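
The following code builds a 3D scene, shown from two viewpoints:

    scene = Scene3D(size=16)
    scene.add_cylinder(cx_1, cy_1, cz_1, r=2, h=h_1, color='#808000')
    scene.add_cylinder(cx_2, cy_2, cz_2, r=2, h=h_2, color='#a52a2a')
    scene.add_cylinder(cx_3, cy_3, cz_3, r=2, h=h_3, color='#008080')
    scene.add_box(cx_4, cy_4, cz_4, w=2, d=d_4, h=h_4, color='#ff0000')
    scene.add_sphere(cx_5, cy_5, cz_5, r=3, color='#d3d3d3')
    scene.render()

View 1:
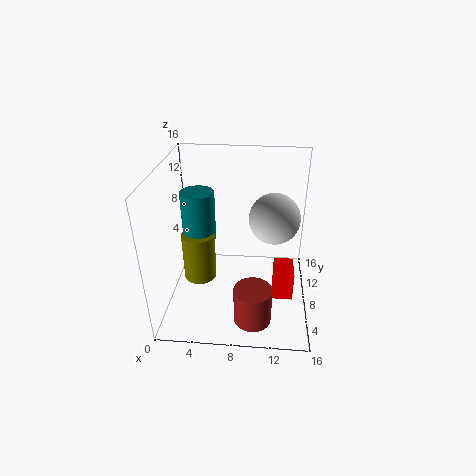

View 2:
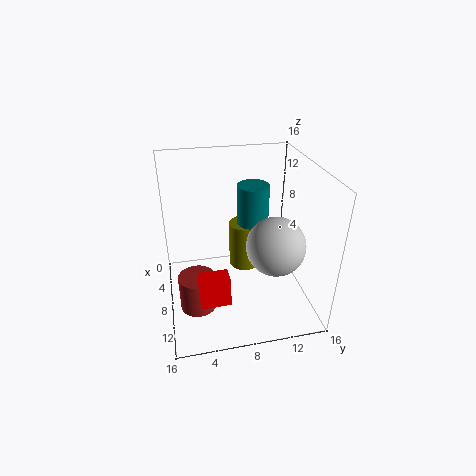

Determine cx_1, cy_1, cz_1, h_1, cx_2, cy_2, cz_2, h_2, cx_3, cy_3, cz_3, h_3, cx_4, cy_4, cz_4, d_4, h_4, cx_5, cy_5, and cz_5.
cx_1 = 3; cy_1 = 10; cz_1 = 1; h_1 = 6; cx_2 = 10; cy_2 = 3; cz_2 = 1; h_2 = 4; cx_3 = 3; cy_3 = 11; cz_3 = 6; h_3 = 6; cx_4 = 12; cy_4 = 3; cz_4 = 4; d_4 = 3; h_4 = 3; cx_5 = 12; cy_5 = 11; cz_5 = 9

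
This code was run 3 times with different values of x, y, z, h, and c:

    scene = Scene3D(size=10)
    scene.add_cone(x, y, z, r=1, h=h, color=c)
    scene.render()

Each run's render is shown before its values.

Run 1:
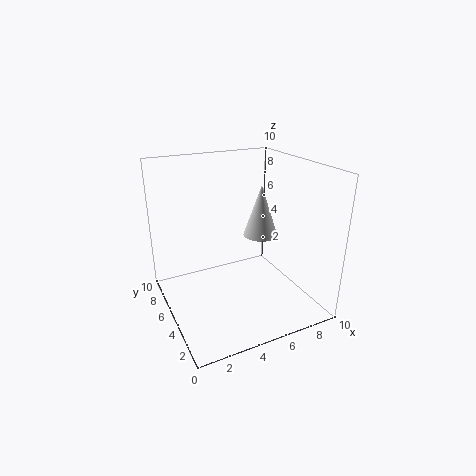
x = 5, y = 2, z = 6.5, h = 3, c = 'lightgray'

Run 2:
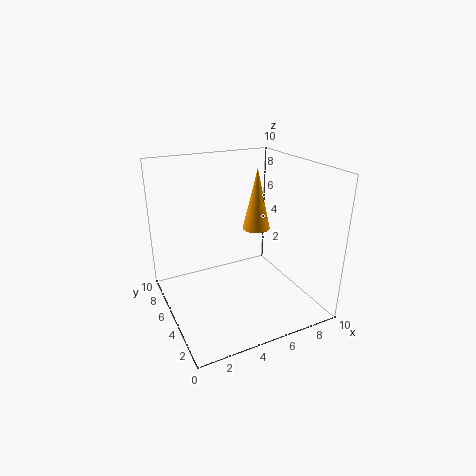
x = 7, y = 6, z = 5, h = 4.5, c = 'orange'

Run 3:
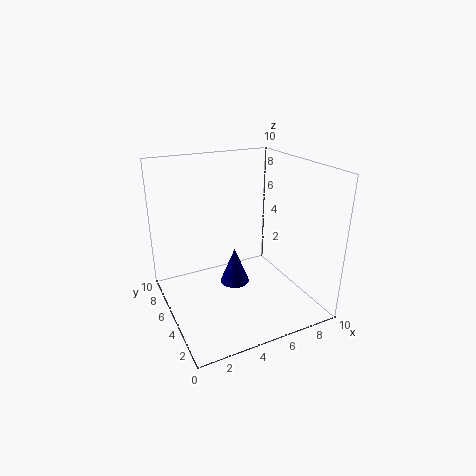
x = 4.5, y = 4.5, z = 2, h = 2.5, c = 'navy'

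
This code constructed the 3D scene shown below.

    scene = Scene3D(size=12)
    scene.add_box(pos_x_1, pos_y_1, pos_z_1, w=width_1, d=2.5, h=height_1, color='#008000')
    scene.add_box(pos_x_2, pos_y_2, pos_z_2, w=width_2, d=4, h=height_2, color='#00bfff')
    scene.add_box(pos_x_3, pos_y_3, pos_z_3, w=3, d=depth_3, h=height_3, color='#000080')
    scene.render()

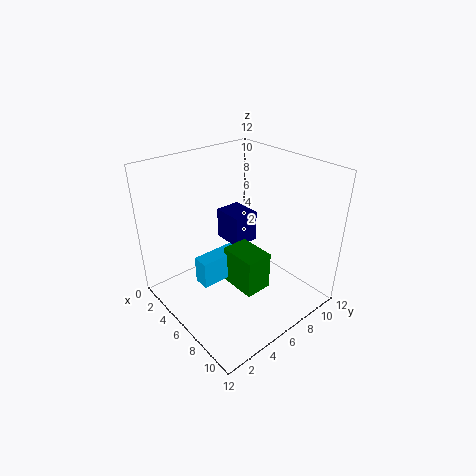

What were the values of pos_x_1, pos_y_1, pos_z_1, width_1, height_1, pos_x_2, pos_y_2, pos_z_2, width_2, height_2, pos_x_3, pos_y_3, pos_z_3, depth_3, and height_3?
pos_x_1 = 4, pos_y_1 = 6, pos_z_1 = 0.5, width_1 = 3.5, height_1 = 3.5, pos_x_2 = 3, pos_y_2 = 3.5, pos_z_2 = 1, width_2 = 1.5, height_2 = 2.5, pos_x_3 = 0.5, pos_y_3 = 8, pos_z_3 = 3, depth_3 = 2.5, height_3 = 3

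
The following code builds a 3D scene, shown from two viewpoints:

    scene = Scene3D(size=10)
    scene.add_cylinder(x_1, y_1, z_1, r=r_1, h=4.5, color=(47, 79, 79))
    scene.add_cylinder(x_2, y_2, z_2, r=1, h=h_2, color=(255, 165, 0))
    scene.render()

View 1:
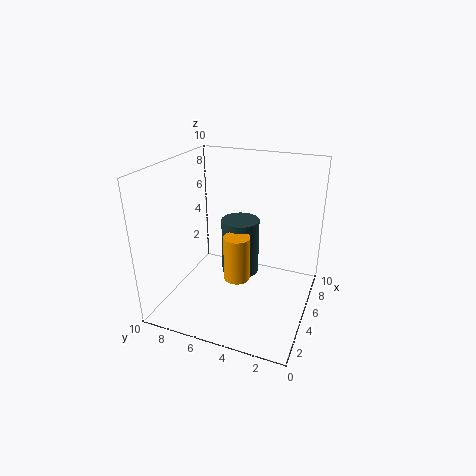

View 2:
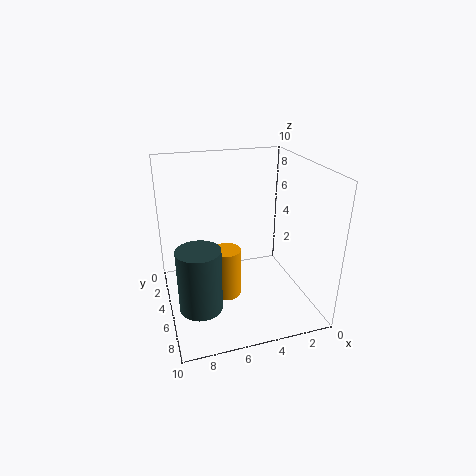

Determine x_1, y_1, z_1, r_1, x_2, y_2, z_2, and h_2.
x_1 = 8
y_1 = 6
z_1 = 0.5
r_1 = 1.5
x_2 = 6
y_2 = 5.5
z_2 = 1
h_2 = 3.5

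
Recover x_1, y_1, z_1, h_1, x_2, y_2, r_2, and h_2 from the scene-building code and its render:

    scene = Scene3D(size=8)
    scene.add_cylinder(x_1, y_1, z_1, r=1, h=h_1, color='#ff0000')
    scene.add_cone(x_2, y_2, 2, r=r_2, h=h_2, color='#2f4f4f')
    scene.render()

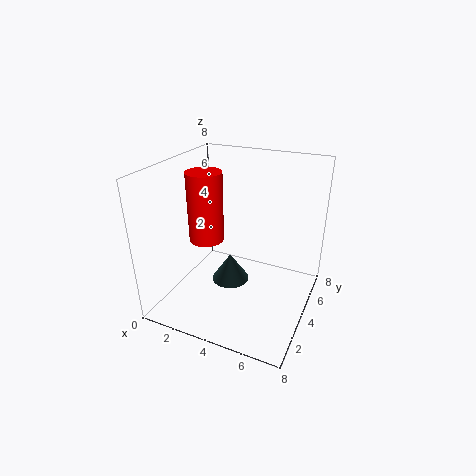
x_1 = 2, y_1 = 4, z_1 = 3.5, h_1 = 4, x_2 = 4, y_2 = 3, r_2 = 1, h_2 = 1.5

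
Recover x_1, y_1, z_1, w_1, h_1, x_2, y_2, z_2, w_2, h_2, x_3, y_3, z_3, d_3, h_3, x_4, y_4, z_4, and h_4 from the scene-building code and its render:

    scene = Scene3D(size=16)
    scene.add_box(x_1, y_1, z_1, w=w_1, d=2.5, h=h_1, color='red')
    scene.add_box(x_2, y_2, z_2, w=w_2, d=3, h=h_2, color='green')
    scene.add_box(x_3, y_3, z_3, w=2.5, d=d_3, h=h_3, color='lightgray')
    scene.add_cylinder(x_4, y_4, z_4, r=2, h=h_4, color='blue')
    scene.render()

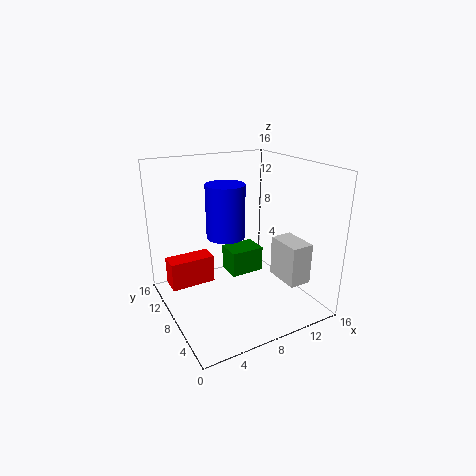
x_1 = 1.5
y_1 = 12.5
z_1 = 0.5
w_1 = 5.5
h_1 = 3.5
x_2 = 8
y_2 = 9
z_2 = 2.5
w_2 = 4
h_2 = 3
x_3 = 11.5
y_3 = 2.5
z_3 = 3.5
d_3 = 4
h_3 = 4.5
x_4 = 6
y_4 = 7
z_4 = 9
h_4 = 5.5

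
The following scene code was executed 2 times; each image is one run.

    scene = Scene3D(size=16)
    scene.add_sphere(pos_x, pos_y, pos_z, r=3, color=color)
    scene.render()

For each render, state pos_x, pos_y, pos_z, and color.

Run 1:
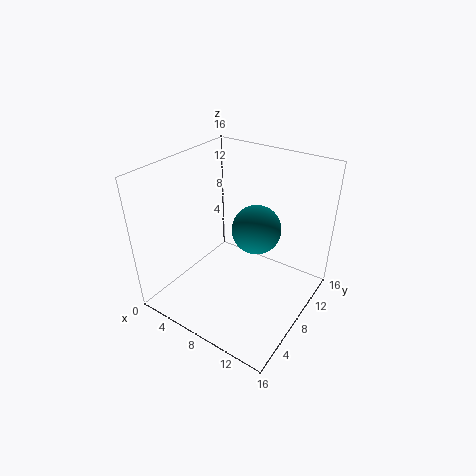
pos_x = 8
pos_y = 12
pos_z = 7
color = 'teal'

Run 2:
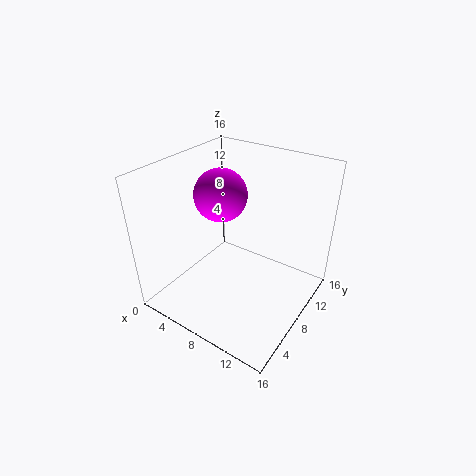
pos_x = 5
pos_y = 9
pos_z = 12
color = 'magenta'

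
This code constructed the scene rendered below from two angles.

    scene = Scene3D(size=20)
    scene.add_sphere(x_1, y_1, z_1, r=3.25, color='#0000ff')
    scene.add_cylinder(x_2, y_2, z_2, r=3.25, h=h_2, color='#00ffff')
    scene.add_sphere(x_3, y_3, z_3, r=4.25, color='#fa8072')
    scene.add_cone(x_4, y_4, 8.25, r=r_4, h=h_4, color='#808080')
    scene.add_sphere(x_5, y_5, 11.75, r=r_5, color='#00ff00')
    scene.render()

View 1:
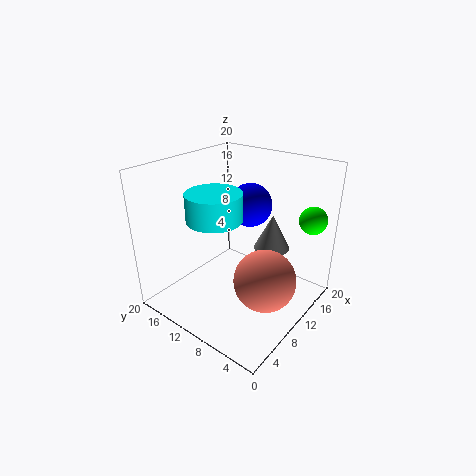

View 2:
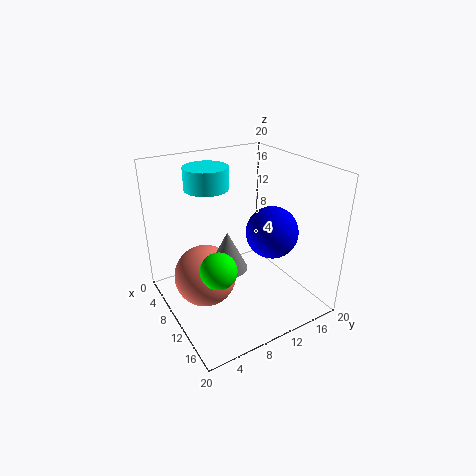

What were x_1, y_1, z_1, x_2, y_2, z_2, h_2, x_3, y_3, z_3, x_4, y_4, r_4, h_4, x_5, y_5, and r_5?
x_1 = 15.25; y_1 = 11.75; z_1 = 12.75; x_2 = 3.75; y_2 = 8.5; z_2 = 15.5; h_2 = 3.25; x_3 = 9.5; y_3 = 5; z_3 = 5.25; x_4 = 13.25; y_4 = 6.5; r_4 = 2.5; h_4 = 5; x_5 = 18; y_5 = 2.75; r_5 = 2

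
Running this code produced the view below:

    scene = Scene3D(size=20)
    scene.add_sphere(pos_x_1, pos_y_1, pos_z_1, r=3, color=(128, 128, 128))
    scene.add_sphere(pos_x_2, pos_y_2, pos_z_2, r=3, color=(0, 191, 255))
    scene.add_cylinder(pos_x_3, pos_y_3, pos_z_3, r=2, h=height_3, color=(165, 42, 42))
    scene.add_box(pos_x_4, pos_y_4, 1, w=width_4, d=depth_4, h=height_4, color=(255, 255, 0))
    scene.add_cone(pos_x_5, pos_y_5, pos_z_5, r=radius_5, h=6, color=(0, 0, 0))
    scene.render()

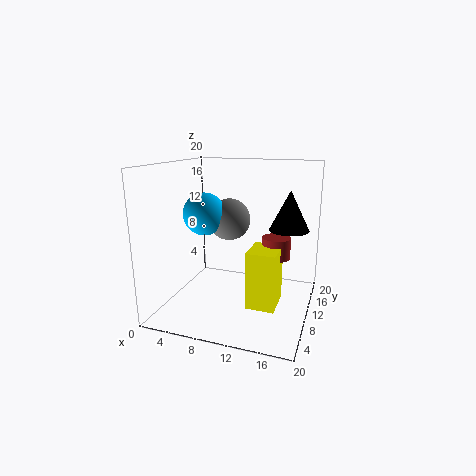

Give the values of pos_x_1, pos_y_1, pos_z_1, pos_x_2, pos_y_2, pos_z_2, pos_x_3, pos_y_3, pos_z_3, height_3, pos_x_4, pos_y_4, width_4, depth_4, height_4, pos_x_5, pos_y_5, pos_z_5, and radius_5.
pos_x_1 = 8; pos_y_1 = 12; pos_z_1 = 12; pos_x_2 = 5; pos_y_2 = 10; pos_z_2 = 13; pos_x_3 = 15; pos_y_3 = 12; pos_z_3 = 7; height_3 = 3; pos_x_4 = 12; pos_y_4 = 7; width_4 = 4; depth_4 = 5; height_4 = 8; pos_x_5 = 16; pos_y_5 = 16; pos_z_5 = 10; radius_5 = 3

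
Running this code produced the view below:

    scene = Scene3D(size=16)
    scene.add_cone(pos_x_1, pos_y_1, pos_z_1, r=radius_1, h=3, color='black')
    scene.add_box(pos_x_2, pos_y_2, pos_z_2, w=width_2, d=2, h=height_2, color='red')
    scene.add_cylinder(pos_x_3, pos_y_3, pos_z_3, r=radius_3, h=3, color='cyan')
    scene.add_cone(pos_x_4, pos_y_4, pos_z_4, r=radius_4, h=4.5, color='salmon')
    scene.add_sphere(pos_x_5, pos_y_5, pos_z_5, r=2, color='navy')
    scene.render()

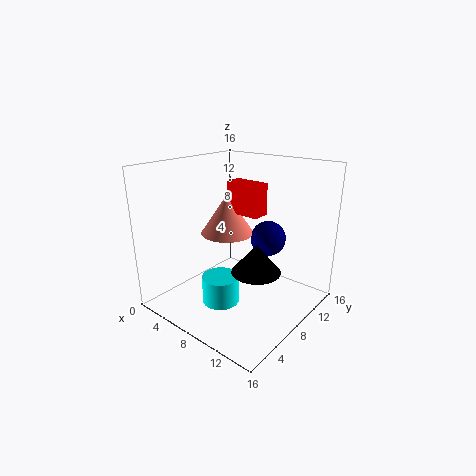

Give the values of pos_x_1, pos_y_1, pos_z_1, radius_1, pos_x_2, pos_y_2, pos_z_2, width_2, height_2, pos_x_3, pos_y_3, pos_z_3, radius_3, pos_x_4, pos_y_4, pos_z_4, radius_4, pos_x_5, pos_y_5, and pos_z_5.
pos_x_1 = 12
pos_y_1 = 6
pos_z_1 = 6
radius_1 = 2.5
pos_x_2 = 6
pos_y_2 = 8.5
pos_z_2 = 10.5
width_2 = 4
height_2 = 3.5
pos_x_3 = 8
pos_y_3 = 5
pos_z_3 = 1.5
radius_3 = 2
pos_x_4 = 6
pos_y_4 = 8.5
pos_z_4 = 8
radius_4 = 3
pos_x_5 = 10
pos_y_5 = 11
pos_z_5 = 7.5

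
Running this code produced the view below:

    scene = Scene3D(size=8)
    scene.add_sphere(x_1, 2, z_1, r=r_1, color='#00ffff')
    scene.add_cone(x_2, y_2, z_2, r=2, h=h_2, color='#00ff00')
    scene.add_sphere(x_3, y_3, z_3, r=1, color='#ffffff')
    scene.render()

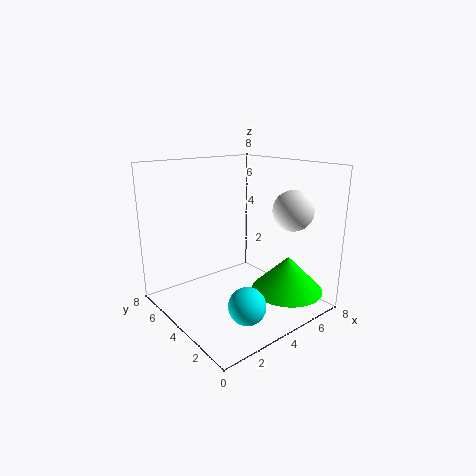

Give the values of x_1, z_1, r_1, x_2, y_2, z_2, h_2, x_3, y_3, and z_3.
x_1 = 3; z_1 = 1; r_1 = 1; x_2 = 6; y_2 = 2; z_2 = 1; h_2 = 2; x_3 = 5; y_3 = 1; z_3 = 6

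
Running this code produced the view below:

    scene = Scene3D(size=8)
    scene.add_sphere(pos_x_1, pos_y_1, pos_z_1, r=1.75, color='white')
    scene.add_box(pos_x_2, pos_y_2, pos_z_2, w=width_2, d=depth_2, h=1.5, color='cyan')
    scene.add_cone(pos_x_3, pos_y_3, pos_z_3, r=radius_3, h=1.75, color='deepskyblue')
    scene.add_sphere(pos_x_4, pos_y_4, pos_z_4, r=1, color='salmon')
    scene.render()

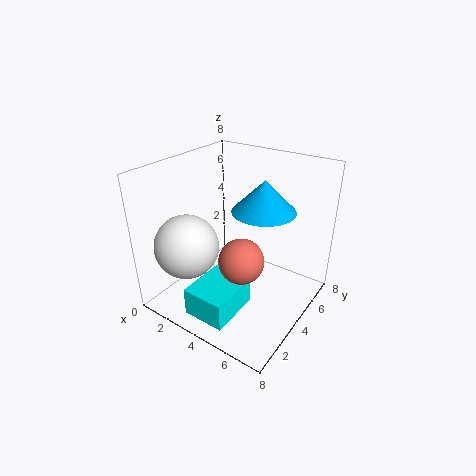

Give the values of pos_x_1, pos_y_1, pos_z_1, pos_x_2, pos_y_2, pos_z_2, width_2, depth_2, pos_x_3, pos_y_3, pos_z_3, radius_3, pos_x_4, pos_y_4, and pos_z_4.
pos_x_1 = 2; pos_y_1 = 2; pos_z_1 = 3.75; pos_x_2 = 3.25; pos_y_2 = 0.25; pos_z_2 = 1; width_2 = 2.25; depth_2 = 2.75; pos_x_3 = 5; pos_y_3 = 5; pos_z_3 = 5.5; radius_3 = 1.75; pos_x_4 = 6.25; pos_y_4 = 1; pos_z_4 = 5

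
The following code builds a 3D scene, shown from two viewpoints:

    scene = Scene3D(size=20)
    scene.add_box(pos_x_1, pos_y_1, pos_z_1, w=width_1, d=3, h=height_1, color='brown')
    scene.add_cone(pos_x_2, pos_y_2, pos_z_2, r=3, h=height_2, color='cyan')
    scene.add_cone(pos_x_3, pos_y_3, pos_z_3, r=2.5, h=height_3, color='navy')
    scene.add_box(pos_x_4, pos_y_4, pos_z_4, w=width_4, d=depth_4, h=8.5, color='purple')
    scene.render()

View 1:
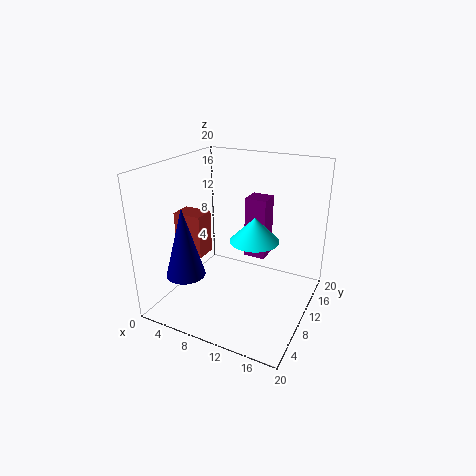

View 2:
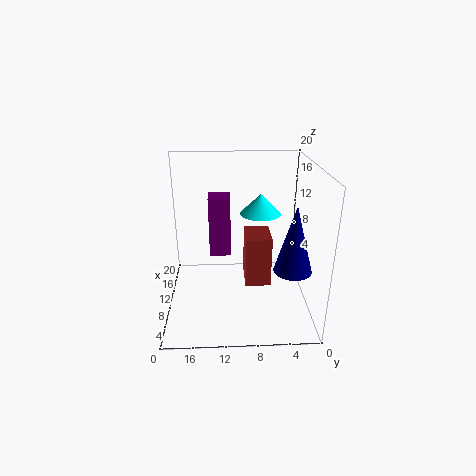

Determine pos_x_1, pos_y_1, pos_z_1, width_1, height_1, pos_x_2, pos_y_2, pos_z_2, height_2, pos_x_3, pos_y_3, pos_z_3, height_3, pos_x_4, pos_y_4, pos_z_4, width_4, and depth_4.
pos_x_1 = 2, pos_y_1 = 6.5, pos_z_1 = 7.5, width_1 = 4, height_1 = 6, pos_x_2 = 14, pos_y_2 = 6.5, pos_z_2 = 12, height_2 = 3, pos_x_3 = 6, pos_y_3 = 3, pos_z_3 = 7, height_3 = 9, pos_x_4 = 10.5, pos_y_4 = 11, pos_z_4 = 7, width_4 = 3, depth_4 = 3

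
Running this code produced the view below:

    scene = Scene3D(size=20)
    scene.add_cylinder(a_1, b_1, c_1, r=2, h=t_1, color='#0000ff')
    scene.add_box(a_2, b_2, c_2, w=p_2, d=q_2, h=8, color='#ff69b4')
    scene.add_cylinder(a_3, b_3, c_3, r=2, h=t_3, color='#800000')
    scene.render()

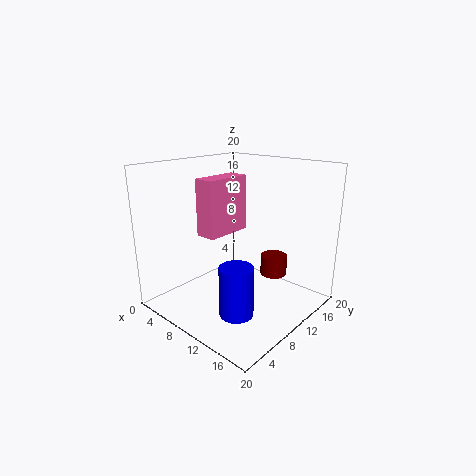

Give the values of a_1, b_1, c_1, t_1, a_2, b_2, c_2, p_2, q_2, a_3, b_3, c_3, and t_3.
a_1 = 16
b_1 = 3
c_1 = 4
t_1 = 6
a_2 = 5
b_2 = 7
c_2 = 10
p_2 = 3
q_2 = 7
a_3 = 12
b_3 = 16
c_3 = 3
t_3 = 3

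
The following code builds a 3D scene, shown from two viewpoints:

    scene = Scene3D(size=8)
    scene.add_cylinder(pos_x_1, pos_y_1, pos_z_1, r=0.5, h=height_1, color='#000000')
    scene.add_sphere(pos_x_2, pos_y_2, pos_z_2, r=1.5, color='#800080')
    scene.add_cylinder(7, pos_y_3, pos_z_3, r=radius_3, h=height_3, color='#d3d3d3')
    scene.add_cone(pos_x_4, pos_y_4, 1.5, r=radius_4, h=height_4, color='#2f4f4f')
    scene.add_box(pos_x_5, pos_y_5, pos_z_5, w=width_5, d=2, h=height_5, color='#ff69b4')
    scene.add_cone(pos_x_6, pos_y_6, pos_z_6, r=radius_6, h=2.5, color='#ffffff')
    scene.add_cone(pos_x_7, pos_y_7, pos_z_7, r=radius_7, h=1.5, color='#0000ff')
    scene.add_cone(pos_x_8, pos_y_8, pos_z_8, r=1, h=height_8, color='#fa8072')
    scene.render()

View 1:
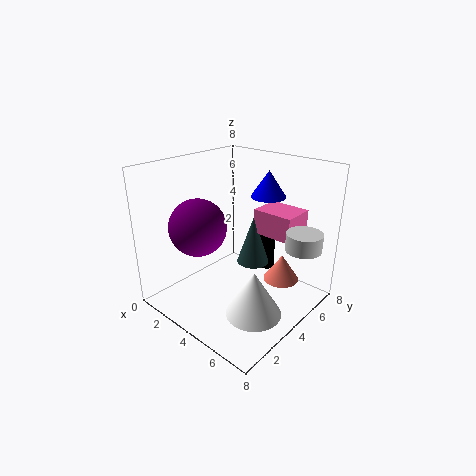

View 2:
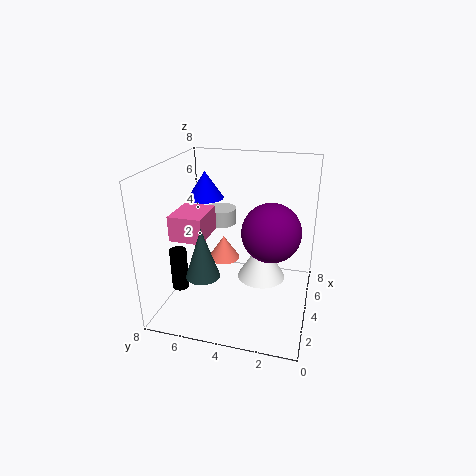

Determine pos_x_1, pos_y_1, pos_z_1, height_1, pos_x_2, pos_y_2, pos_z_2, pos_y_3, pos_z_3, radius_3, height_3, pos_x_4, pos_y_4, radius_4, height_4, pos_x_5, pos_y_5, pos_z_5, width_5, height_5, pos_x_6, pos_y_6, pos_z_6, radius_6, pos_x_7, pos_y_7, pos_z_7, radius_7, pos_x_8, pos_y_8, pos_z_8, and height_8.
pos_x_1 = 3.5, pos_y_1 = 7.5, pos_z_1 = 0.5, height_1 = 2.5, pos_x_2 = 3, pos_y_2 = 2, pos_z_2 = 5, pos_y_3 = 6, pos_z_3 = 3.5, radius_3 = 1, height_3 = 1, pos_x_4 = 3.5, pos_y_4 = 6, radius_4 = 1, height_4 = 3, pos_x_5 = 3.5, pos_y_5 = 6, pos_z_5 = 3.5, width_5 = 2.5, height_5 = 1.5, pos_x_6 = 6, pos_y_6 = 3, pos_z_6 = 0.5, radius_6 = 1.5, pos_x_7 = 4.5, pos_y_7 = 6, pos_z_7 = 6, radius_7 = 1, pos_x_8 = 6, pos_y_8 = 5.5, pos_z_8 = 1.5, height_8 = 1.5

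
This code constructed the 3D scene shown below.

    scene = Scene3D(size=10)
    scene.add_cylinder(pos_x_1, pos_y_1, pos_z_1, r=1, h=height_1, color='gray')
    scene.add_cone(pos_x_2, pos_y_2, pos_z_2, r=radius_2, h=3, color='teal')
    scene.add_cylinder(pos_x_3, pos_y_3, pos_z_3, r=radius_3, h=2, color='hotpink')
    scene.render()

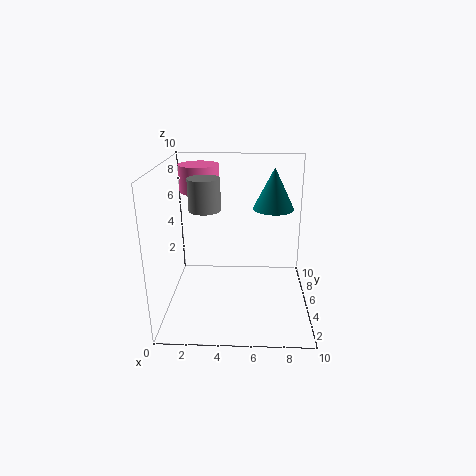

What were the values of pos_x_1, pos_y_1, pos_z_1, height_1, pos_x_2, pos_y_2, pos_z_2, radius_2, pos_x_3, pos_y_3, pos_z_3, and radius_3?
pos_x_1 = 3; pos_y_1 = 3.5; pos_z_1 = 7.5; height_1 = 2; pos_x_2 = 7.5; pos_y_2 = 7; pos_z_2 = 6.5; radius_2 = 1.5; pos_x_3 = 2; pos_y_3 = 8; pos_z_3 = 7.5; radius_3 = 1.5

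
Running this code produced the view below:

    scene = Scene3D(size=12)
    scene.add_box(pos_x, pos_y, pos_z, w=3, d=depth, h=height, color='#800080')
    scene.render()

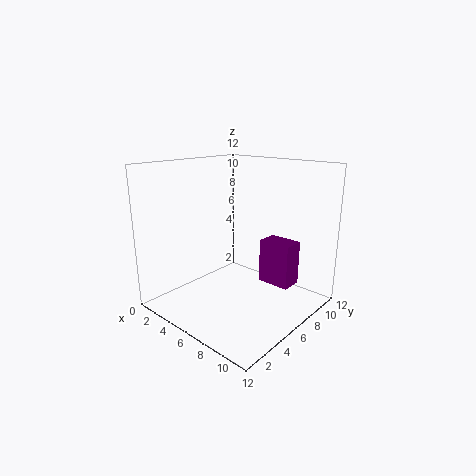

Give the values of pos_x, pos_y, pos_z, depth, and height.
pos_x = 6
pos_y = 9
pos_z = 1
depth = 2
height = 4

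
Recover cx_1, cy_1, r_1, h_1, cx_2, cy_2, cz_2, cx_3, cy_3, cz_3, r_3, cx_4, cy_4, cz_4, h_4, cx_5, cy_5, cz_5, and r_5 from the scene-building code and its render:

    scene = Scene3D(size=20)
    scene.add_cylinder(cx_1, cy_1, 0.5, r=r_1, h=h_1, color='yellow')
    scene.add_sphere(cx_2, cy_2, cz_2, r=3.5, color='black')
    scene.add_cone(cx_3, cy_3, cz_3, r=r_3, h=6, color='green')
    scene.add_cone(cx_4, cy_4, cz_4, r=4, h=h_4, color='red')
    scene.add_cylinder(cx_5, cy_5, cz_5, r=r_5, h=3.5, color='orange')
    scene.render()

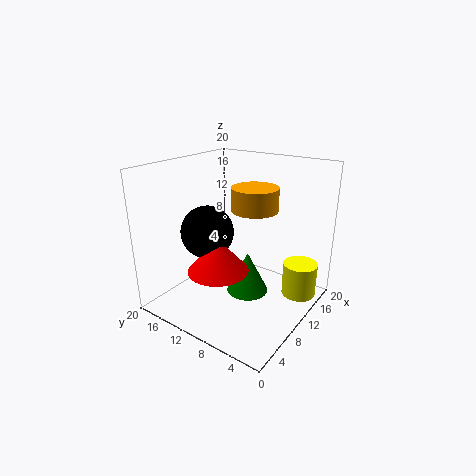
cx_1 = 16, cy_1 = 3, r_1 = 2.5, h_1 = 5, cx_2 = 6.5, cy_2 = 12.5, cz_2 = 11.5, cx_3 = 11, cy_3 = 9, cz_3 = 1.5, r_3 = 3, cx_4 = 5.5, cy_4 = 10, cz_4 = 7, h_4 = 4.5, cx_5 = 15, cy_5 = 10.5, cz_5 = 12.5, r_5 = 3.5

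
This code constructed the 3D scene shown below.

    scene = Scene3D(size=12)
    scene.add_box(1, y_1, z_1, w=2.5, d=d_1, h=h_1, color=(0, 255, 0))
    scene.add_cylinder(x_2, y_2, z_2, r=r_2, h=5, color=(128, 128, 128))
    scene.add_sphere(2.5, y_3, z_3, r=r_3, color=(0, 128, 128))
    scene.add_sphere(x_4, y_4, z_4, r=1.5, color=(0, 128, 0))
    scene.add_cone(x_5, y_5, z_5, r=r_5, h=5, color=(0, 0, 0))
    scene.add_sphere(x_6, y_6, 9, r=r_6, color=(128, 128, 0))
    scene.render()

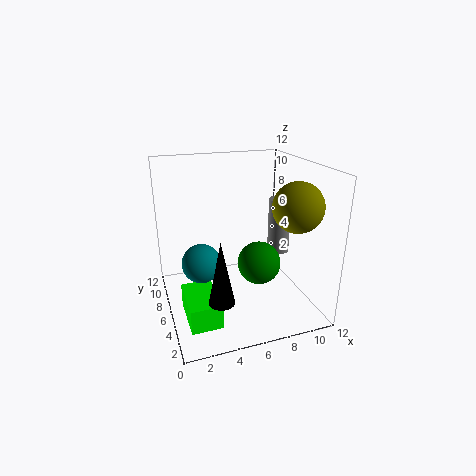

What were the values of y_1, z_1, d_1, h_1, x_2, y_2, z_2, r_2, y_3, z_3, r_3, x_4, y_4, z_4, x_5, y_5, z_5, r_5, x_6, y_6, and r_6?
y_1 = 2
z_1 = 0.5
d_1 = 4
h_1 = 2
x_2 = 10.5
y_2 = 7.5
z_2 = 3.5
r_2 = 1
y_3 = 4.5
z_3 = 5
r_3 = 1.5
x_4 = 6
y_4 = 1.5
z_4 = 6
x_5 = 3.5
y_5 = 2.5
z_5 = 2.5
r_5 = 1
x_6 = 10
y_6 = 3.5
r_6 = 2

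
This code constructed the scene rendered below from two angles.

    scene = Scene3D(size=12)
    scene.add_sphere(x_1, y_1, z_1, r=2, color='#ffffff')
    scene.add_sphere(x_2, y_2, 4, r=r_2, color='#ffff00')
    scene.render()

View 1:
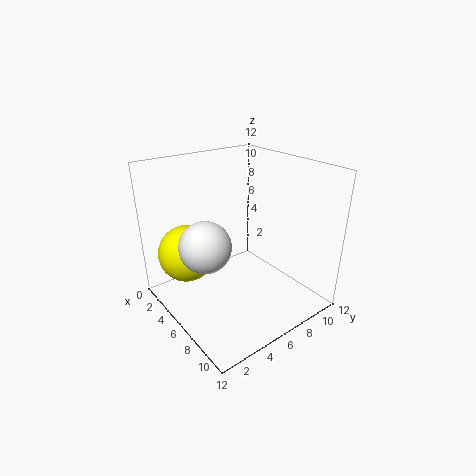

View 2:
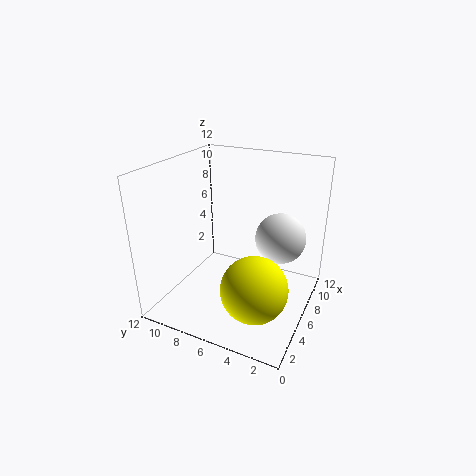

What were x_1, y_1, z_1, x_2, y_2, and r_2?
x_1 = 6.5
y_1 = 2.5
z_1 = 6.5
x_2 = 2.5
y_2 = 3
r_2 = 2.5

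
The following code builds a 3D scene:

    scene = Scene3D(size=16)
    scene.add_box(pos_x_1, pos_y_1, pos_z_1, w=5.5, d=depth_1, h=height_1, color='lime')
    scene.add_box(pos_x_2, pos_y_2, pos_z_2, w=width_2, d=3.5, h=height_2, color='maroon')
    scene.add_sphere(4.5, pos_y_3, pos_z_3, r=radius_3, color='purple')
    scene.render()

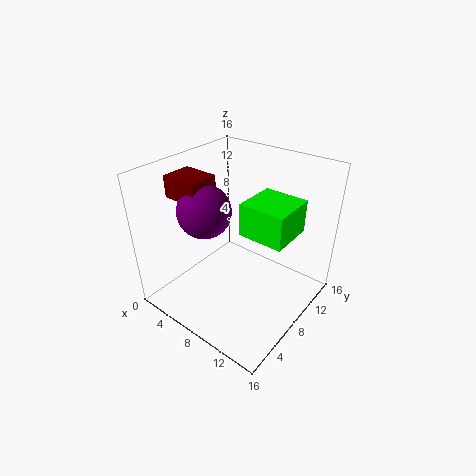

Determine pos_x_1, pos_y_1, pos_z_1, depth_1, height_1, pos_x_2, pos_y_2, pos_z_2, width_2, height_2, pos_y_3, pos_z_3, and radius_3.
pos_x_1 = 7; pos_y_1 = 9.5; pos_z_1 = 7.25; depth_1 = 5.5; height_1 = 4; pos_x_2 = 0.5; pos_y_2 = 4.75; pos_z_2 = 12; width_2 = 4.25; height_2 = 2.5; pos_y_3 = 6.5; pos_z_3 = 10.75; radius_3 = 3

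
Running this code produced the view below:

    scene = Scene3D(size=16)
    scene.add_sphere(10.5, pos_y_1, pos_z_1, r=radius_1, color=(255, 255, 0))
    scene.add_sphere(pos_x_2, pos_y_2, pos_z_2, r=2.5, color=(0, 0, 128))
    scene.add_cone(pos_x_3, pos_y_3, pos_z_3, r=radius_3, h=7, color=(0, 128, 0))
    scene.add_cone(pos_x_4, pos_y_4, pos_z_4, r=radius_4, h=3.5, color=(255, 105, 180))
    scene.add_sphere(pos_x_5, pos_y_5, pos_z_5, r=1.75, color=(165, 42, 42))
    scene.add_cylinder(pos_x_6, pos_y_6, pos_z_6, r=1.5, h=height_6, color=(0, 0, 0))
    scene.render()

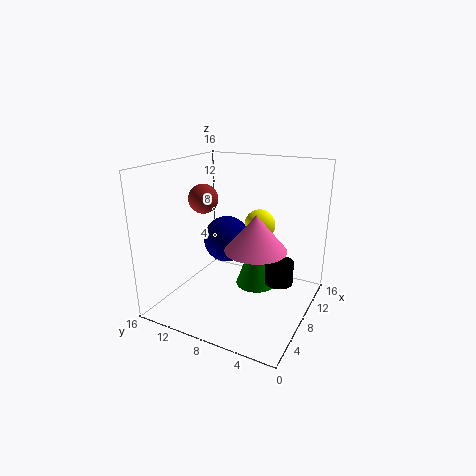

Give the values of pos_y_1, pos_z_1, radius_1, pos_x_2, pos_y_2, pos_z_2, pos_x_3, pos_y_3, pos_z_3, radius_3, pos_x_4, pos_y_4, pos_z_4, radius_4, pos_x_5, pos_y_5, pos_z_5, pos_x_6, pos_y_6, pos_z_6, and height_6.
pos_y_1 = 6.5
pos_z_1 = 9
radius_1 = 1.75
pos_x_2 = 7.25
pos_y_2 = 9
pos_z_2 = 8
pos_x_3 = 11.5
pos_y_3 = 7.25
pos_z_3 = 0.75
radius_3 = 2.5
pos_x_4 = 4.5
pos_y_4 = 4.25
pos_z_4 = 8.75
radius_4 = 3
pos_x_5 = 9.25
pos_y_5 = 13.25
pos_z_5 = 11.5
pos_x_6 = 8
pos_y_6 = 3
pos_z_6 = 3.75
height_6 = 2.5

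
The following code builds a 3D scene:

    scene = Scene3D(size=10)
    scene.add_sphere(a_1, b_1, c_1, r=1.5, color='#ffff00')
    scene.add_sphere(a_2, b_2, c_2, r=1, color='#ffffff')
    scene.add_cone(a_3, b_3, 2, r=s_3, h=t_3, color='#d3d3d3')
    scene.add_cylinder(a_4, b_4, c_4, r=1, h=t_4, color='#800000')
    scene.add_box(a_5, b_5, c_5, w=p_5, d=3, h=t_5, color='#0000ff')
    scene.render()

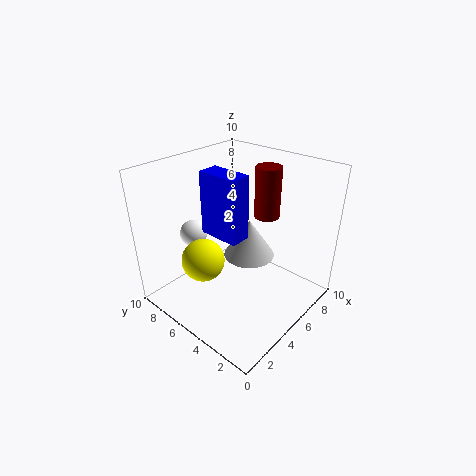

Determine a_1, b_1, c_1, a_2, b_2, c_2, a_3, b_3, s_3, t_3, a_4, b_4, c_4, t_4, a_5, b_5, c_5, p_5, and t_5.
a_1 = 3
b_1 = 6.5
c_1 = 3.5
a_2 = 4
b_2 = 8.5
c_2 = 4.5
a_3 = 7.5
b_3 = 6
s_3 = 2
t_3 = 3
a_4 = 9
b_4 = 5.5
c_4 = 5
t_4 = 4
a_5 = 4
b_5 = 4.5
c_5 = 5
p_5 = 1.5
t_5 = 4.5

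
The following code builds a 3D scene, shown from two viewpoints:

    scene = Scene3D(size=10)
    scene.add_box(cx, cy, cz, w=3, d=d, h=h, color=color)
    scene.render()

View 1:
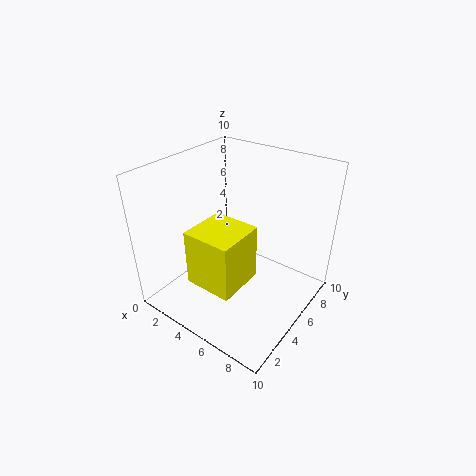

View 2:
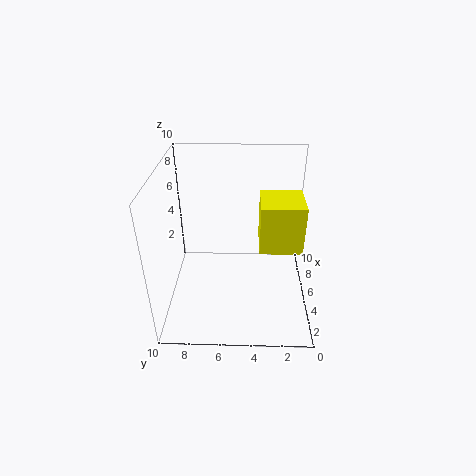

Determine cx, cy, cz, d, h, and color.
cx = 4.5, cy = 0.5, cz = 4, d = 3, h = 3.5, color = 'yellow'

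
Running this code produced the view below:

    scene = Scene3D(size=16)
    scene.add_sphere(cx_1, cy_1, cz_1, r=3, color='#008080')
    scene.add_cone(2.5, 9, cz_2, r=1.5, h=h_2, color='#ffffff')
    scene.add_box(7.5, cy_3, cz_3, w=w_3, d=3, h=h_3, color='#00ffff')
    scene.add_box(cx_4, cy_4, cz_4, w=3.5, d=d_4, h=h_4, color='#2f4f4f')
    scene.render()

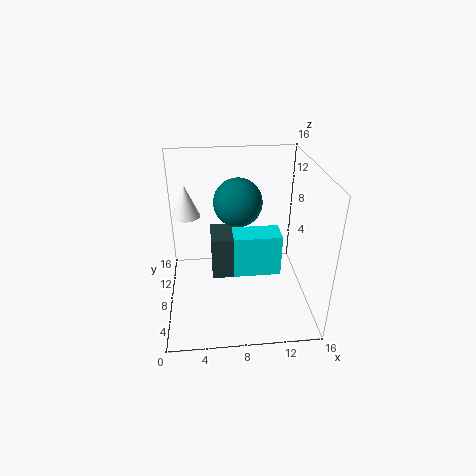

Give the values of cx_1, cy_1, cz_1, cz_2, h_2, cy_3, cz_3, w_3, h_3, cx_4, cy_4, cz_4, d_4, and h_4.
cx_1 = 8.5; cy_1 = 13; cz_1 = 10; cz_2 = 10.5; h_2 = 3.5; cy_3 = 7.5; cz_3 = 3; w_3 = 5.5; h_3 = 5; cx_4 = 5; cy_4 = 7.5; cz_4 = 3; d_4 = 4; h_4 = 5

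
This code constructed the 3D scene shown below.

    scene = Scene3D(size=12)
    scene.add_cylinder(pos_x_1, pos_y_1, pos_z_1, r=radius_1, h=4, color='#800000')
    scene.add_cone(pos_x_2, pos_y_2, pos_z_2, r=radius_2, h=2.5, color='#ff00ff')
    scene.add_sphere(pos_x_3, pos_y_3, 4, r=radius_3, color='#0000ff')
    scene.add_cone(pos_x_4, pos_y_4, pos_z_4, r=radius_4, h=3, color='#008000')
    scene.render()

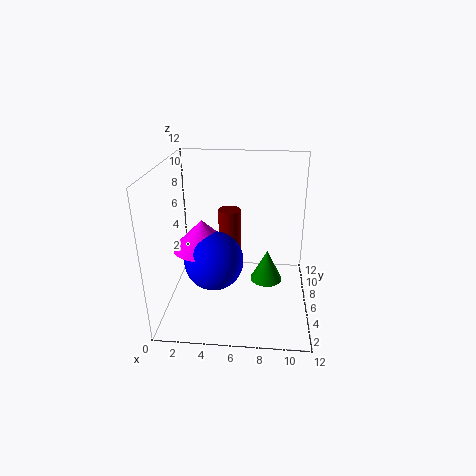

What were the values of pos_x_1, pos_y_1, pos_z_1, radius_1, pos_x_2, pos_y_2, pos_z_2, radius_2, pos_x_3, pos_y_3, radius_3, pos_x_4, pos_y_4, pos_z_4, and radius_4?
pos_x_1 = 5, pos_y_1 = 8.5, pos_z_1 = 3.5, radius_1 = 1, pos_x_2 = 3, pos_y_2 = 6, pos_z_2 = 5, radius_2 = 2.5, pos_x_3 = 4, pos_y_3 = 5.5, radius_3 = 2.5, pos_x_4 = 8.5, pos_y_4 = 8.5, pos_z_4 = 0.5, radius_4 = 1.5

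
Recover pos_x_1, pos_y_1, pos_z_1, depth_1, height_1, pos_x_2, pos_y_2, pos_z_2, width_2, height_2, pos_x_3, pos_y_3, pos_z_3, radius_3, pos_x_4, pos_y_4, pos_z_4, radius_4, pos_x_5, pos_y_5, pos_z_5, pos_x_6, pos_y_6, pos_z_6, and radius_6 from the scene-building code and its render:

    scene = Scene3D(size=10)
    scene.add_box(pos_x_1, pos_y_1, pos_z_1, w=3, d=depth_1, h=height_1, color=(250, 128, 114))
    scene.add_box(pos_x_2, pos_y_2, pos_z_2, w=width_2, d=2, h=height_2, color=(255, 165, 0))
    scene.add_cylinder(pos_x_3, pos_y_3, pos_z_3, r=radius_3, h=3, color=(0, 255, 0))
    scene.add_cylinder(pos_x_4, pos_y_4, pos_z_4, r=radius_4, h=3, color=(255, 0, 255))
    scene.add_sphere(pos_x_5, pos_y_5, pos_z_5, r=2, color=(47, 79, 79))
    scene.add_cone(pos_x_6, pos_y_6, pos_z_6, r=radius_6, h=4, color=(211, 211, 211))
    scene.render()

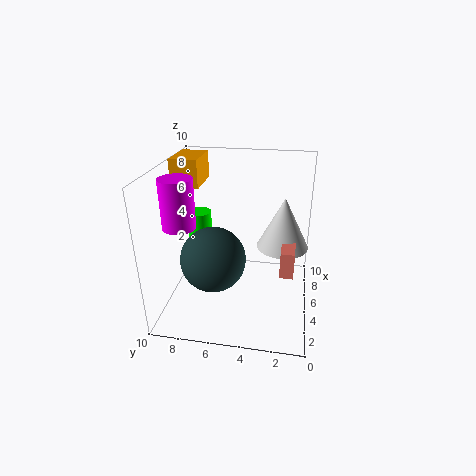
pos_x_1 = 5; pos_y_1 = 1; pos_z_1 = 2; depth_1 = 1; height_1 = 2; pos_x_2 = 6; pos_y_2 = 8; pos_z_2 = 8; width_2 = 3; height_2 = 2; pos_x_3 = 9; pos_y_3 = 9; pos_z_3 = 2; radius_3 = 1; pos_x_4 = 2; pos_y_4 = 8; pos_z_4 = 7; radius_4 = 1; pos_x_5 = 2; pos_y_5 = 6; pos_z_5 = 5; pos_x_6 = 8; pos_y_6 = 2; pos_z_6 = 3; radius_6 = 2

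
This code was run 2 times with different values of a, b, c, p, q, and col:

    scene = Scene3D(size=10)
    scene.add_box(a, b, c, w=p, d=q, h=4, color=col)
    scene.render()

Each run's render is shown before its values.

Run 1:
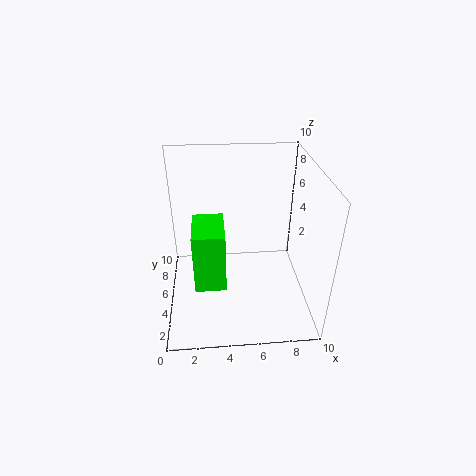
a = 2
b = 2
c = 3
p = 2
q = 3
col = 'lime'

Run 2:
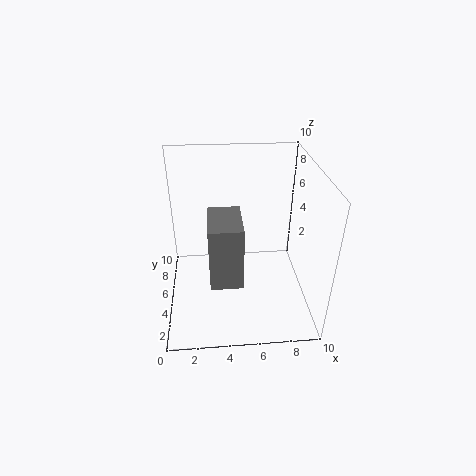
a = 3
b = 1
c = 4
p = 2
q = 3
col = 'gray'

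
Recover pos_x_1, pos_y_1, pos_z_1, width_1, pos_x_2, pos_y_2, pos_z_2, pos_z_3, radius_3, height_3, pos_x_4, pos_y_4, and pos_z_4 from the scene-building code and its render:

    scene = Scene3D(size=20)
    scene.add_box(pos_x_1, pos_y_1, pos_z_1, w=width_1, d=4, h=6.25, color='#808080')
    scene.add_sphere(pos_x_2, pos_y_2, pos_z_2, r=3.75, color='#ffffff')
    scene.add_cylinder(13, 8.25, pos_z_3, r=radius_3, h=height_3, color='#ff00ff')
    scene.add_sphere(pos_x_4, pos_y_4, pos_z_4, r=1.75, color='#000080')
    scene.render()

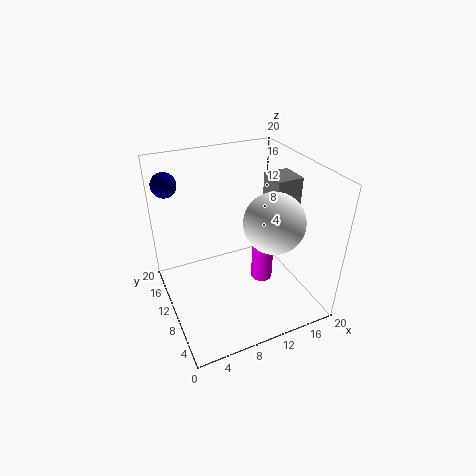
pos_x_1 = 15.25
pos_y_1 = 8.75
pos_z_1 = 11.5
width_1 = 3.75
pos_x_2 = 12.25
pos_y_2 = 4.5
pos_z_2 = 14.75
pos_z_3 = 3.75
radius_3 = 1.5
height_3 = 5
pos_x_4 = 2
pos_y_4 = 16.5
pos_z_4 = 16.75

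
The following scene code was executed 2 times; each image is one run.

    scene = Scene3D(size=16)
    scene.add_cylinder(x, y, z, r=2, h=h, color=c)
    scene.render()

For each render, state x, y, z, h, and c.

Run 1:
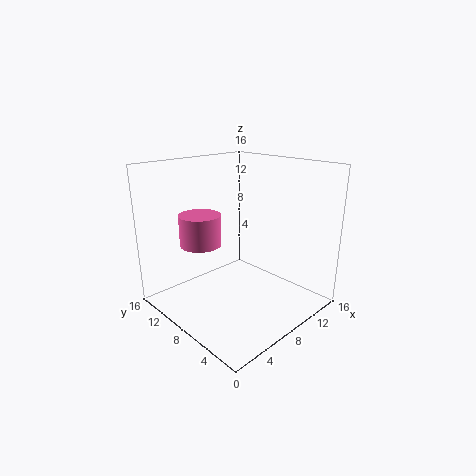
x = 2.5; y = 7.5; z = 9; h = 3; c = 'hotpink'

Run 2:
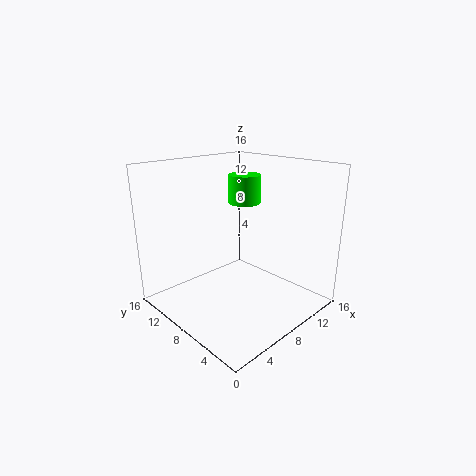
x = 12.5; y = 11.5; z = 10.5; h = 3.5; c = 'lime'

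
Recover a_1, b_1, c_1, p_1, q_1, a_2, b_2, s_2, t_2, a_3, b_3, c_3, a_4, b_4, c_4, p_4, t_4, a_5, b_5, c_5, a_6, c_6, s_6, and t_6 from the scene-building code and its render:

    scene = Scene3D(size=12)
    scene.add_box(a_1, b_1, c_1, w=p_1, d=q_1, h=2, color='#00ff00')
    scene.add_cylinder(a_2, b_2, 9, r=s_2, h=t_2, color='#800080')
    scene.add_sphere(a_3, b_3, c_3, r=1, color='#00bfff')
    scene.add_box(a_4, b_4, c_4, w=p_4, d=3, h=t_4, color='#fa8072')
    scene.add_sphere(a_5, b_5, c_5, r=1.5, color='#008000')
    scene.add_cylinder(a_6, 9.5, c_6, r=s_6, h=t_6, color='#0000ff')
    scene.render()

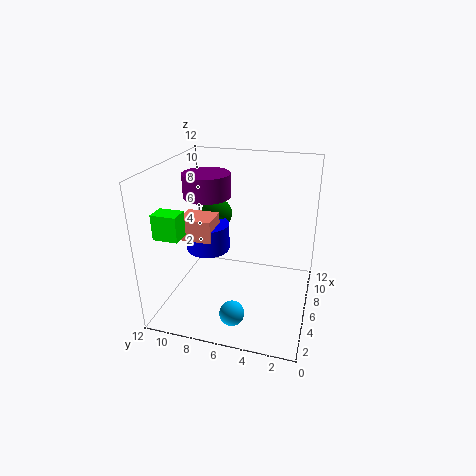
a_1 = 2, b_1 = 9.5, c_1 = 7, p_1 = 1.5, q_1 = 2, a_2 = 7, b_2 = 9, s_2 = 2, t_2 = 2, a_3 = 2.5, b_3 = 5.5, c_3 = 1, a_4 = 6, b_4 = 8.5, c_4 = 5, p_4 = 2.5, t_4 = 2, a_5 = 10.5, b_5 = 9.5, c_5 = 6, a_6 = 8, c_6 = 3.5, s_6 = 2, t_6 = 2.5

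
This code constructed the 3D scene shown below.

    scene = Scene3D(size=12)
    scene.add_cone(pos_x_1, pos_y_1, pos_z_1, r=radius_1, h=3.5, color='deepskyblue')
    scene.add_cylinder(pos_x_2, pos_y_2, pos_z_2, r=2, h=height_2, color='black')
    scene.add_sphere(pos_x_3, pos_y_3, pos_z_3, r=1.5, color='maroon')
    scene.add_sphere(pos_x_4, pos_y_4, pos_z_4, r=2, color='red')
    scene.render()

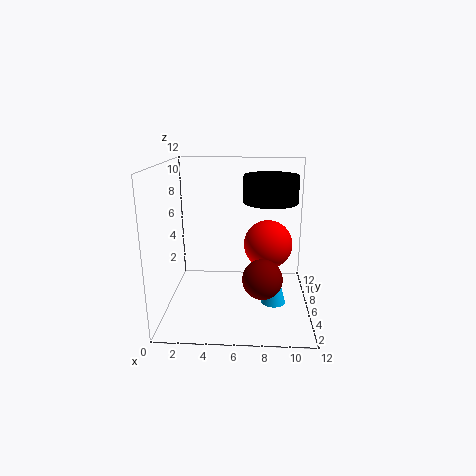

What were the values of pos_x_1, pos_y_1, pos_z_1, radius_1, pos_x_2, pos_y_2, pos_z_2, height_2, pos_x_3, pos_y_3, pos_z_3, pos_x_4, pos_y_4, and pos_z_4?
pos_x_1 = 9, pos_y_1 = 4.5, pos_z_1 = 1, radius_1 = 1, pos_x_2 = 8.5, pos_y_2 = 4, pos_z_2 = 9.5, height_2 = 2, pos_x_3 = 8, pos_y_3 = 2.5, pos_z_3 = 4, pos_x_4 = 8.5, pos_y_4 = 6, pos_z_4 = 5.5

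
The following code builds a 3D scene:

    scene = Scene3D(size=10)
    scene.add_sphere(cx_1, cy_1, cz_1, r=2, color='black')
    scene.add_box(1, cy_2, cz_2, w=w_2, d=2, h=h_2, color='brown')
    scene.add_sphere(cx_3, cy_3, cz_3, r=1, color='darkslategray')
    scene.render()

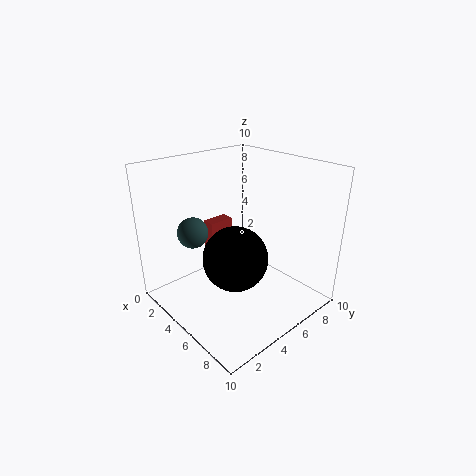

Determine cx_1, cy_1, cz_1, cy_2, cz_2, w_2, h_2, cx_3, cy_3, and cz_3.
cx_1 = 7; cy_1 = 3; cz_1 = 5; cy_2 = 5; cz_2 = 2; w_2 = 1; h_2 = 3; cx_3 = 4; cy_3 = 2; cz_3 = 6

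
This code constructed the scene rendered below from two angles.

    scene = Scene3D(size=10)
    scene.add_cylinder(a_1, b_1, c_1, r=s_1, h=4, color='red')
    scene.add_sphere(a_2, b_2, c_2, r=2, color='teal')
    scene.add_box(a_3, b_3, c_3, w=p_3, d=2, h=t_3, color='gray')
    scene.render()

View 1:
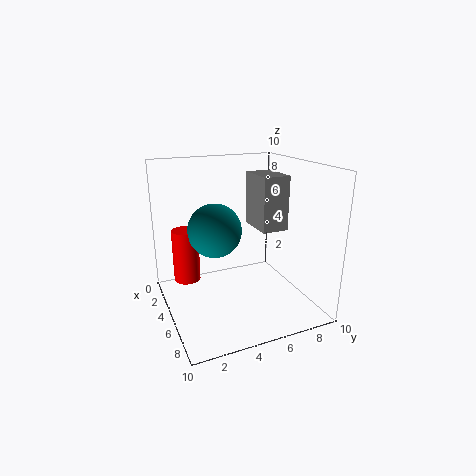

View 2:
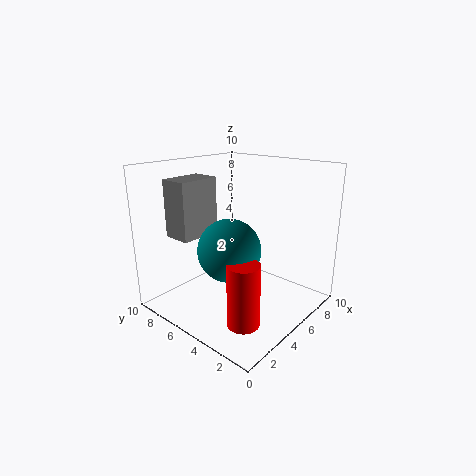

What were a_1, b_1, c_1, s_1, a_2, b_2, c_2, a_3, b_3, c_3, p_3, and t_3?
a_1 = 2, b_1 = 2, c_1 = 1, s_1 = 1, a_2 = 3, b_2 = 4, c_2 = 5, a_3 = 2, b_3 = 7, c_3 = 5, p_3 = 3, t_3 = 4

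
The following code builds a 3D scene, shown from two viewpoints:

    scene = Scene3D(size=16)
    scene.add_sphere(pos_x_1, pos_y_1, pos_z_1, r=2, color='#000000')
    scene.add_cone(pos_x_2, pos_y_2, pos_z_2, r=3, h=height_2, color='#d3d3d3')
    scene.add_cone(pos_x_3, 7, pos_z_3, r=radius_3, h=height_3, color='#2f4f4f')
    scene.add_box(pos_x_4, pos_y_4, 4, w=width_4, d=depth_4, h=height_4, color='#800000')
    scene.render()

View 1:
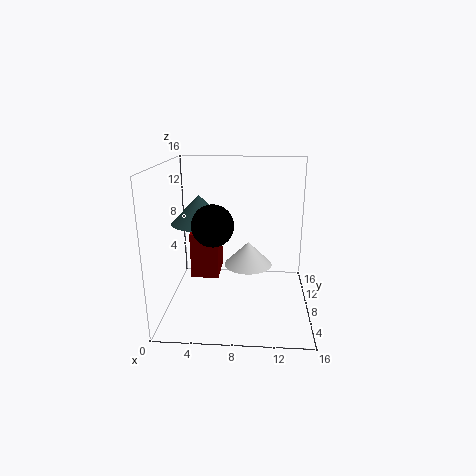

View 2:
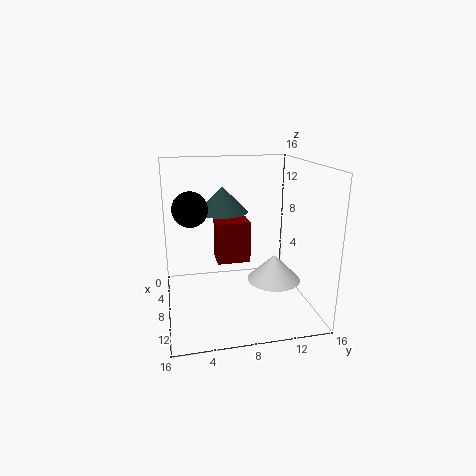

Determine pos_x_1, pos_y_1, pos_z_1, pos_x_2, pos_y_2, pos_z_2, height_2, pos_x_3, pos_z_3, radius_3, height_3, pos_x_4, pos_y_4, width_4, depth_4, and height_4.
pos_x_1 = 6
pos_y_1 = 3
pos_z_1 = 11
pos_x_2 = 9
pos_y_2 = 12
pos_z_2 = 3
height_2 = 3
pos_x_3 = 4
pos_z_3 = 10
radius_3 = 3
height_3 = 3
pos_x_4 = 3
pos_y_4 = 6
width_4 = 3
depth_4 = 4
height_4 = 5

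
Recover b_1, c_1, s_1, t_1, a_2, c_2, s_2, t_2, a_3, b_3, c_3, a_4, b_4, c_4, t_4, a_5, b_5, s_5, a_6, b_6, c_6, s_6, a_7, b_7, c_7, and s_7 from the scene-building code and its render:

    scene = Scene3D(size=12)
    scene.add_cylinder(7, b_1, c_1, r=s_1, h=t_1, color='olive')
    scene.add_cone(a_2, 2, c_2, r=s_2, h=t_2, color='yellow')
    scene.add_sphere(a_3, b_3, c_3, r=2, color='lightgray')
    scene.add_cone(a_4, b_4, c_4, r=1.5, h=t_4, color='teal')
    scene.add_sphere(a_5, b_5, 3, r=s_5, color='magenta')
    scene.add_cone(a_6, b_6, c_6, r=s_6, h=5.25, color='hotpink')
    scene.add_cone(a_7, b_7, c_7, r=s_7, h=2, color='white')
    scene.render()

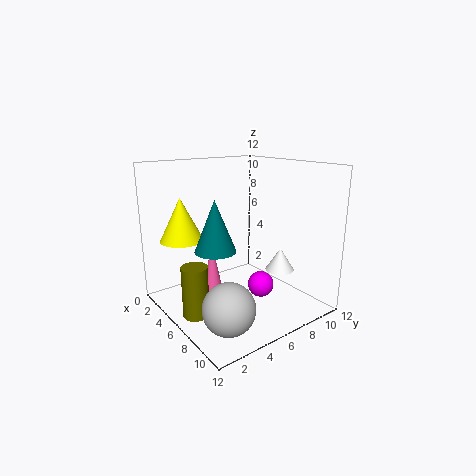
b_1 = 1.25, c_1 = 1, s_1 = 1, t_1 = 4, a_2 = 3.75, c_2 = 6, s_2 = 1.75, t_2 = 3.5, a_3 = 9.25, b_3 = 2.75, c_3 = 2, a_4 = 8, b_4 = 2.5, c_4 = 6.25, t_4 = 3.75, a_5 = 9, b_5 = 6, s_5 = 1, a_6 = 4.25, b_6 = 4.5, c_6 = 0.25, s_6 = 1, a_7 = 7.5, b_7 = 9.5, c_7 = 2.75, s_7 = 1.25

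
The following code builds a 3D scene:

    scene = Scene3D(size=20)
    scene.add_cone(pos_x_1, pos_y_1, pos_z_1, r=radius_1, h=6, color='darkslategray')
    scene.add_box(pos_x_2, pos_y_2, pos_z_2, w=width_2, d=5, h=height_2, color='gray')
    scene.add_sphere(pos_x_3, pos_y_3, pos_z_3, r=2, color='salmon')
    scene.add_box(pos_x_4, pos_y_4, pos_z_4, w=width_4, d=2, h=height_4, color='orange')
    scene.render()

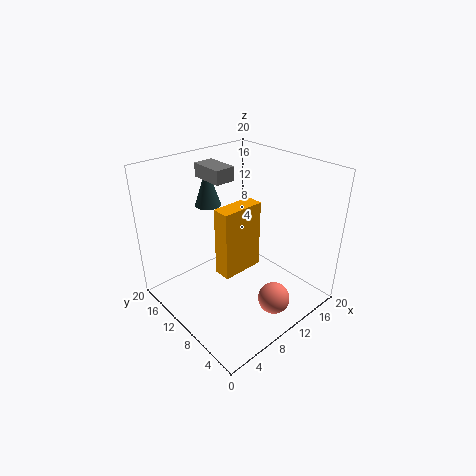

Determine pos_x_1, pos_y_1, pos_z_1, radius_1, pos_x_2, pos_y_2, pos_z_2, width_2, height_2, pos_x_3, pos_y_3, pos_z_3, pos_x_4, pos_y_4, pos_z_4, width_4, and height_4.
pos_x_1 = 11; pos_y_1 = 18; pos_z_1 = 12; radius_1 = 2; pos_x_2 = 9; pos_y_2 = 13; pos_z_2 = 17; width_2 = 3; height_2 = 2; pos_x_3 = 9; pos_y_3 = 2; pos_z_3 = 5; pos_x_4 = 3; pos_y_4 = 4; pos_z_4 = 10; width_4 = 5; height_4 = 8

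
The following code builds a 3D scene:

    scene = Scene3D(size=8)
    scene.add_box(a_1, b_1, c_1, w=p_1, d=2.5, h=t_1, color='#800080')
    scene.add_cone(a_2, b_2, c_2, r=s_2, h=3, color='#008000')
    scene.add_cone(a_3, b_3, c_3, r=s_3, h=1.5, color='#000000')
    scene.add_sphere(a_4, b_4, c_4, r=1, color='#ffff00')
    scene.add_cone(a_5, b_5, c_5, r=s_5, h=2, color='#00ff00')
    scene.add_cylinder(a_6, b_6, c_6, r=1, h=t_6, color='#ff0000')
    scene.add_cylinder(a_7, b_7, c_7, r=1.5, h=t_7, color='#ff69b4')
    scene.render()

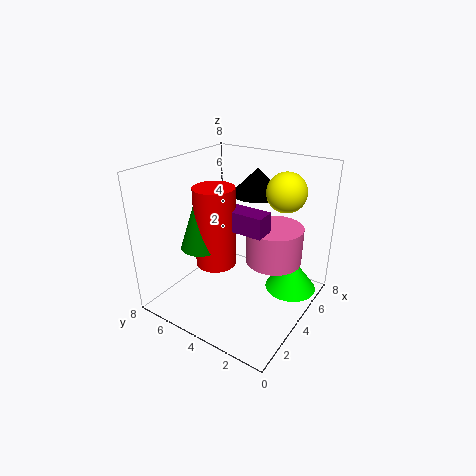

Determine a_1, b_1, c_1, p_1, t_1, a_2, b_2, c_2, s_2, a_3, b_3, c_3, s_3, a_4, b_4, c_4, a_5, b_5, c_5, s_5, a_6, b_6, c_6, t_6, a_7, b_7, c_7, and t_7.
a_1 = 2, b_1 = 1.5, c_1 = 5.5, p_1 = 1, t_1 = 1, a_2 = 1.5, b_2 = 4.5, c_2 = 4.5, s_2 = 1, a_3 = 6, b_3 = 4, c_3 = 6, s_3 = 1.5, a_4 = 4.5, b_4 = 1.5, c_4 = 7, a_5 = 6, b_5 = 1.5, c_5 = 0.5, s_5 = 1.5, a_6 = 2, b_6 = 4, c_6 = 3.5, t_6 = 4, a_7 = 4.5, b_7 = 2, c_7 = 3, t_7 = 2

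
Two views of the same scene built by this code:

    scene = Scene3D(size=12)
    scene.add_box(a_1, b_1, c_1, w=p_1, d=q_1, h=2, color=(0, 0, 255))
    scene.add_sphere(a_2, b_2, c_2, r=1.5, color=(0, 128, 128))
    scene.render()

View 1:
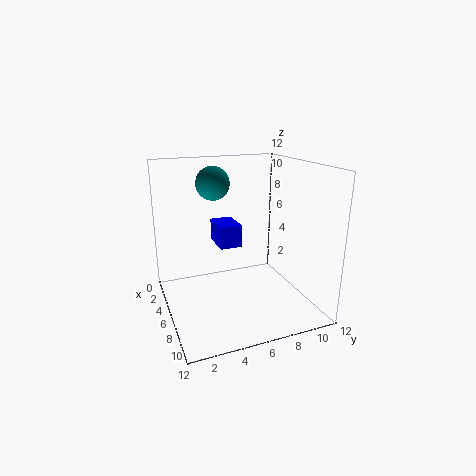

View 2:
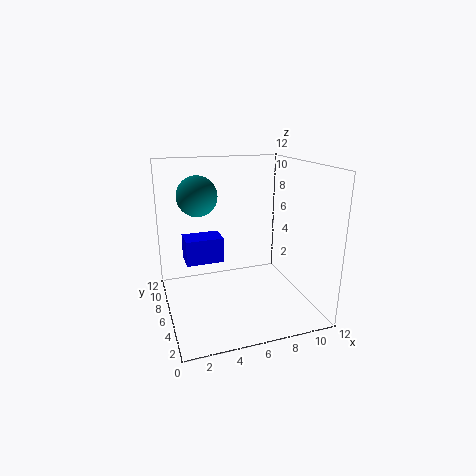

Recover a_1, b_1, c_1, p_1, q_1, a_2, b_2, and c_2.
a_1 = 1.5; b_1 = 5; c_1 = 4.5; p_1 = 3; q_1 = 2; a_2 = 2.5; b_2 = 5; c_2 = 10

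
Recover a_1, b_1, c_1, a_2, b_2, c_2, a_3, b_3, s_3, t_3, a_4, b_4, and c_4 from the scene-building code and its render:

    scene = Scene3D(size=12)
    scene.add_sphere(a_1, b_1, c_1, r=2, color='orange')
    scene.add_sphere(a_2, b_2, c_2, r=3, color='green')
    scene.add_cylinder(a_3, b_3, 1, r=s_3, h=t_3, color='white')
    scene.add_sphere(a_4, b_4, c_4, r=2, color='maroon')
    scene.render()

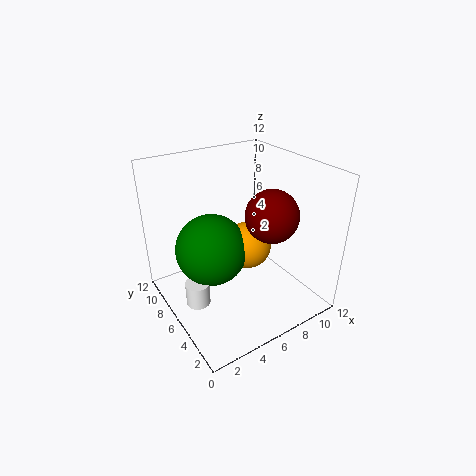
a_1 = 7
b_1 = 6
c_1 = 5
a_2 = 4
b_2 = 7
c_2 = 5
a_3 = 2
b_3 = 6
s_3 = 1
t_3 = 2
a_4 = 7
b_4 = 3
c_4 = 9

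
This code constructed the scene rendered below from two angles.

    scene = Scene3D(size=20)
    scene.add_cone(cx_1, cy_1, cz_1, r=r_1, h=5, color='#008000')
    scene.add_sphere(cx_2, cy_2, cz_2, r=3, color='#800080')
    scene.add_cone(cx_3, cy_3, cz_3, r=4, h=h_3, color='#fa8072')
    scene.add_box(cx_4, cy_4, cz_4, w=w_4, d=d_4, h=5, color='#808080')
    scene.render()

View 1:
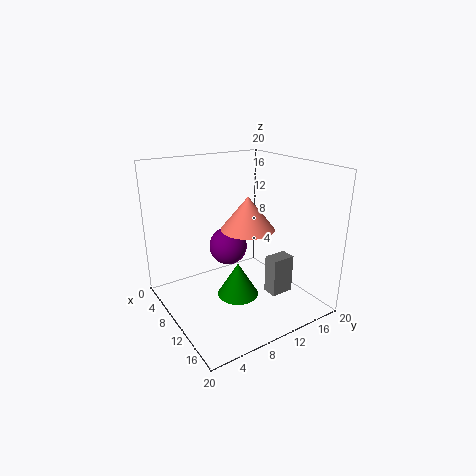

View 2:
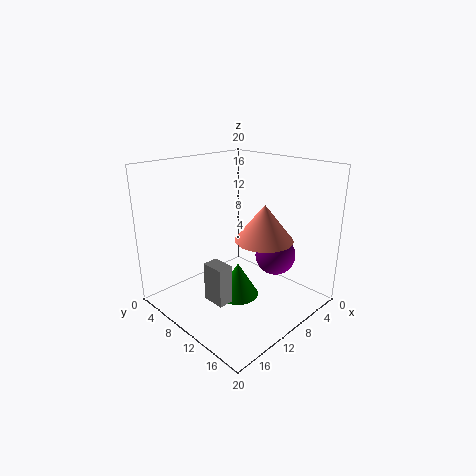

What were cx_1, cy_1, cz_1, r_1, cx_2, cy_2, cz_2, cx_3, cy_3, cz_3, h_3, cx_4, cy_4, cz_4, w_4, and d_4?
cx_1 = 10
cy_1 = 10
cz_1 = 1
r_1 = 3
cx_2 = 4
cy_2 = 12
cz_2 = 6
cx_3 = 8
cy_3 = 13
cz_3 = 10
h_3 = 5
cx_4 = 15
cy_4 = 11
cz_4 = 4
w_4 = 2
d_4 = 3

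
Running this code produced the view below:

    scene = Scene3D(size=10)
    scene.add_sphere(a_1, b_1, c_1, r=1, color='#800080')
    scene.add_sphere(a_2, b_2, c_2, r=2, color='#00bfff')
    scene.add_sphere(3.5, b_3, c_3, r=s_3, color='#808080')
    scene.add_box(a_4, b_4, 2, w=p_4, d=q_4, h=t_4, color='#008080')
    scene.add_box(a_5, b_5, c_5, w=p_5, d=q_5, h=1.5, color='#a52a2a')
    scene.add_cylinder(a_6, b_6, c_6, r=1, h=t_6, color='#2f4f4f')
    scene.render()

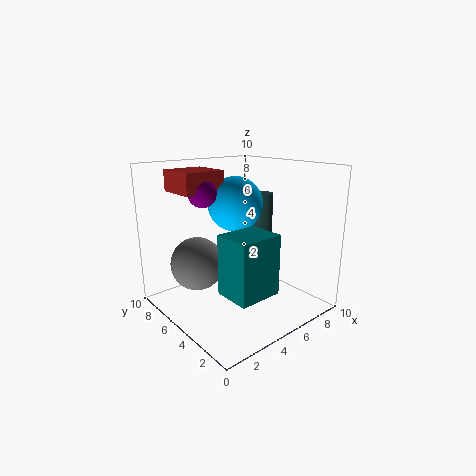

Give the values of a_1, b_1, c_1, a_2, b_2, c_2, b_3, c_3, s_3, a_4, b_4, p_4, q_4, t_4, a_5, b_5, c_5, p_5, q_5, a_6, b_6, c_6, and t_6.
a_1 = 3.5; b_1 = 7; c_1 = 8; a_2 = 6; b_2 = 6.5; c_2 = 7; b_3 = 8; c_3 = 2.5; s_3 = 2; a_4 = 2.5; b_4 = 1.5; p_4 = 3; q_4 = 2.5; t_4 = 4; a_5 = 2; b_5 = 6.5; c_5 = 8; p_5 = 3; q_5 = 3; a_6 = 8.5; b_6 = 6.5; c_6 = 4; t_6 = 3.5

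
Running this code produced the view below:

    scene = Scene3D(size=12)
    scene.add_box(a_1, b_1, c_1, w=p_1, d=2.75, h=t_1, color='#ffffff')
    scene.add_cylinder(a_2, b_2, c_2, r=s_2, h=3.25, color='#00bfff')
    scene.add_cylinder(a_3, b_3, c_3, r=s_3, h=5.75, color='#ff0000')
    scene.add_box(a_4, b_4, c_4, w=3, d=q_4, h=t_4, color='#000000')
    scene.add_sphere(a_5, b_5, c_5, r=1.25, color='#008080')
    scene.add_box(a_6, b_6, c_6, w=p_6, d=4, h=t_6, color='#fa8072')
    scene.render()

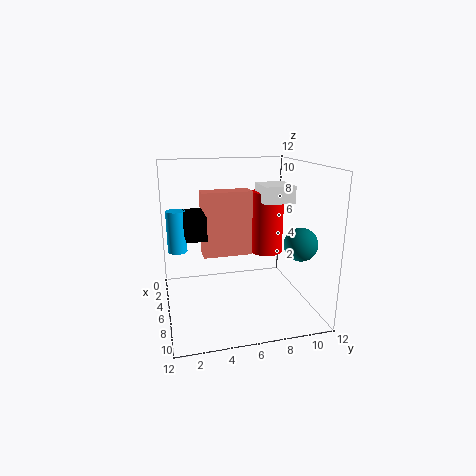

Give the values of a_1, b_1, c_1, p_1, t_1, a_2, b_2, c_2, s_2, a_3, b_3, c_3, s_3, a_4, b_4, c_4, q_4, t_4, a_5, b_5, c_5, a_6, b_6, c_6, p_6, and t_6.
a_1 = 2.5; b_1 = 8.5; c_1 = 8.5; p_1 = 3; t_1 = 1.5; a_2 = 6.5; b_2 = 1; c_2 = 5.5; s_2 = 0.75; a_3 = 3.25; b_3 = 9.5; c_3 = 3.5; s_3 = 1.5; a_4 = 6; b_4 = 1.5; c_4 = 7; q_4 = 1.5; t_4 = 1.75; a_5 = 10; b_5 = 9.75; c_5 = 6.5; a_6 = 5.25; b_6 = 3; c_6 = 4.75; p_6 = 1.5; t_6 = 5.25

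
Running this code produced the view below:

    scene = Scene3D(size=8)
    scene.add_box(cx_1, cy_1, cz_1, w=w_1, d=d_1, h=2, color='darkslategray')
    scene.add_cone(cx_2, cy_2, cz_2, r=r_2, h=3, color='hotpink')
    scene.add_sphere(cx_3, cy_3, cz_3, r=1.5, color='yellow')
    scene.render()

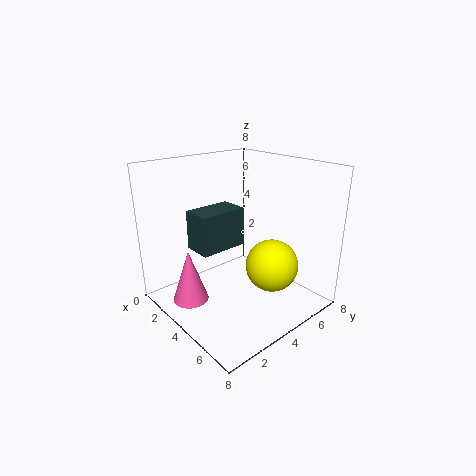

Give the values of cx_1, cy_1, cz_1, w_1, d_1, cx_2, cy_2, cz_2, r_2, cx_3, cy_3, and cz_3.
cx_1 = 3.25
cy_1 = 1.25
cz_1 = 4
w_1 = 1.5
d_1 = 2.5
cx_2 = 2.75
cy_2 = 1.5
cz_2 = 0.5
r_2 = 1
cx_3 = 5.25
cy_3 = 5.5
cz_3 = 2.25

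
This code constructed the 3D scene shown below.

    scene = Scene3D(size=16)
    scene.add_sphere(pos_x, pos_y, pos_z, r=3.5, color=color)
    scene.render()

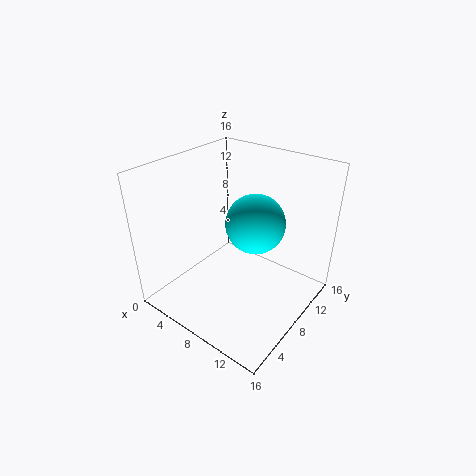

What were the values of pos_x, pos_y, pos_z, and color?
pos_x = 8.25, pos_y = 11, pos_z = 8.5, color = 'cyan'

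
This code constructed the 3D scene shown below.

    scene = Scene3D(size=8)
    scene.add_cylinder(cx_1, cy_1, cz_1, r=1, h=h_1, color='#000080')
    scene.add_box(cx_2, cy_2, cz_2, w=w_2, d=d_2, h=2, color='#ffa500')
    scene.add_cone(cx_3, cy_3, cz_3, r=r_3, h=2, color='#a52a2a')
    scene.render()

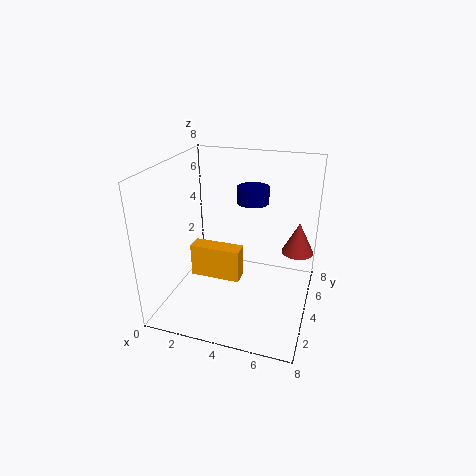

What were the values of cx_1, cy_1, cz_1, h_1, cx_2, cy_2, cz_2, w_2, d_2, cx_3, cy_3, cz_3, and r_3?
cx_1 = 4; cy_1 = 7; cz_1 = 5; h_1 = 1; cx_2 = 1; cy_2 = 4; cz_2 = 1; w_2 = 3; d_2 = 1; cx_3 = 7; cy_3 = 7; cz_3 = 2; r_3 = 1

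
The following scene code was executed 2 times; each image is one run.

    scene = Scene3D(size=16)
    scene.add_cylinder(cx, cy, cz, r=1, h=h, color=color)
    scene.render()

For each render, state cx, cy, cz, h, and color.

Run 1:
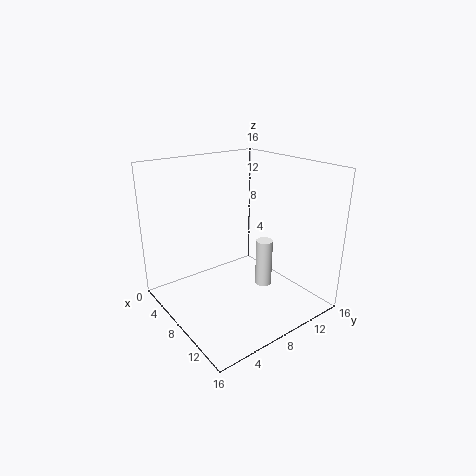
cx = 8.25
cy = 11.75
cz = 1
h = 5.75
color = 'white'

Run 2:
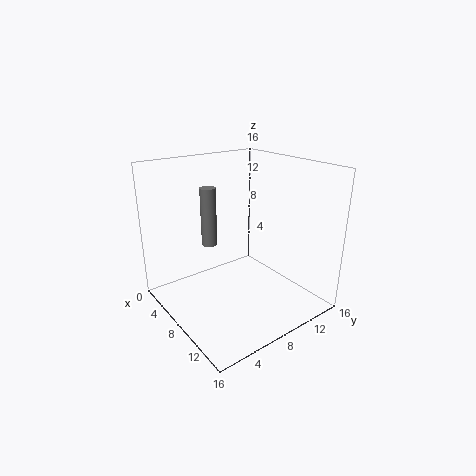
cx = 1.5
cy = 8.25
cz = 4.75
h = 7.5
color = 'gray'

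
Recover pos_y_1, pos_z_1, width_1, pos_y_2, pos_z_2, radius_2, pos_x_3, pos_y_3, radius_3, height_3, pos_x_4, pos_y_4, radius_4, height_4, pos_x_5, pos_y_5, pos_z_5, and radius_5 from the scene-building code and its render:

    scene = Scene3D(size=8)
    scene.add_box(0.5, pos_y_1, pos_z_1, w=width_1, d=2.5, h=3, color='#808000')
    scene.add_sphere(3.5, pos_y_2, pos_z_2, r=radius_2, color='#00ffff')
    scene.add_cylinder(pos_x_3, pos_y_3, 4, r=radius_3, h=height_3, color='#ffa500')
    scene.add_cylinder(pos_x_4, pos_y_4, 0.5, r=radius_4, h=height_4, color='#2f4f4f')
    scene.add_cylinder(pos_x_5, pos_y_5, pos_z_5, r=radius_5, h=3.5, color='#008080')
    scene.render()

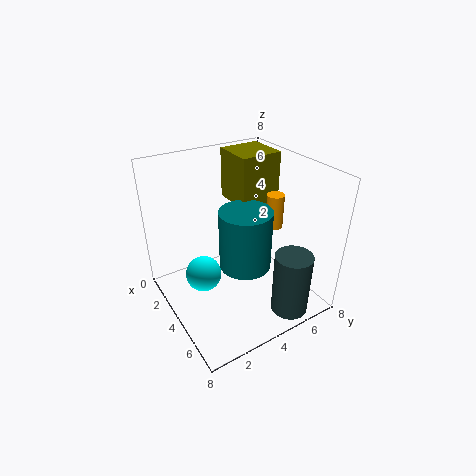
pos_y_1 = 5
pos_z_1 = 5
width_1 = 2.5
pos_y_2 = 2
pos_z_2 = 2
radius_2 = 1
pos_x_3 = 4
pos_y_3 = 6.5
radius_3 = 0.5
height_3 = 2
pos_x_4 = 7
pos_y_4 = 5.5
radius_4 = 1
height_4 = 3.5
pos_x_5 = 4
pos_y_5 = 4.5
pos_z_5 = 2
radius_5 = 1.5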